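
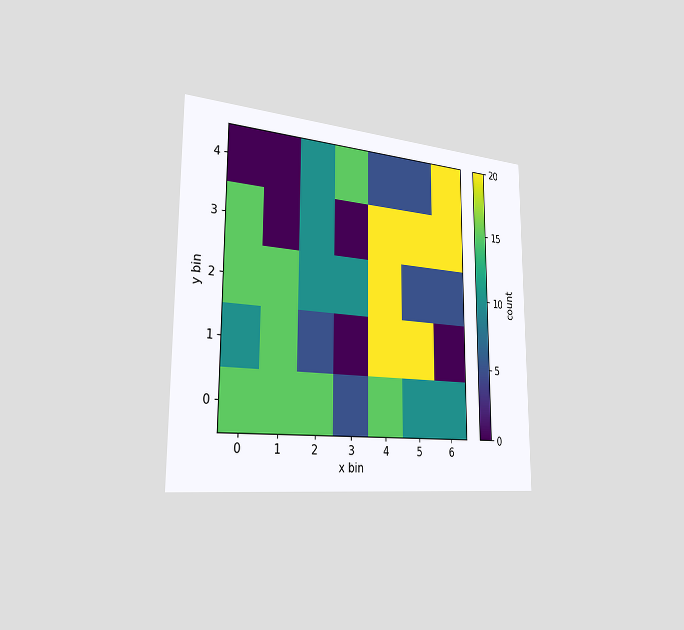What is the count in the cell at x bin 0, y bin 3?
15

The chart is viewed slightly from the left. Matching the cell (0, 3) against the colorbar gives 15.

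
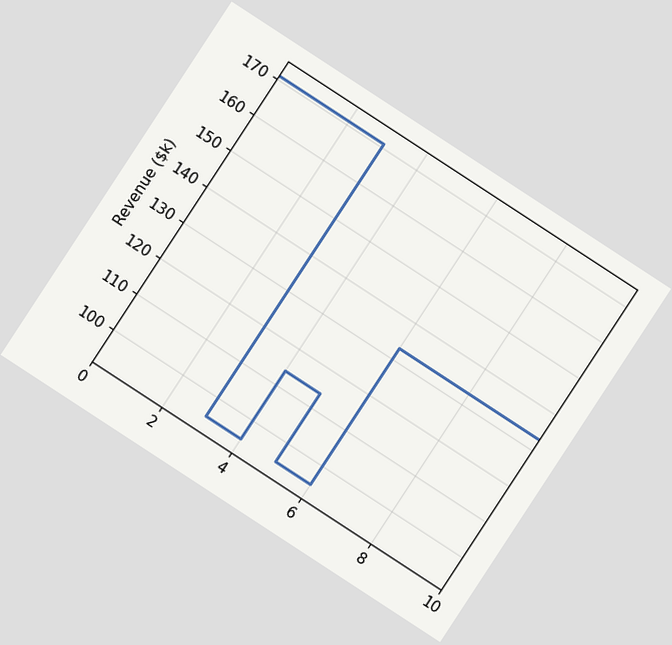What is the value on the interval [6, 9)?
$133k

The chart is tilted about 33° clockwise. On [6, 9) the step sits at $133k.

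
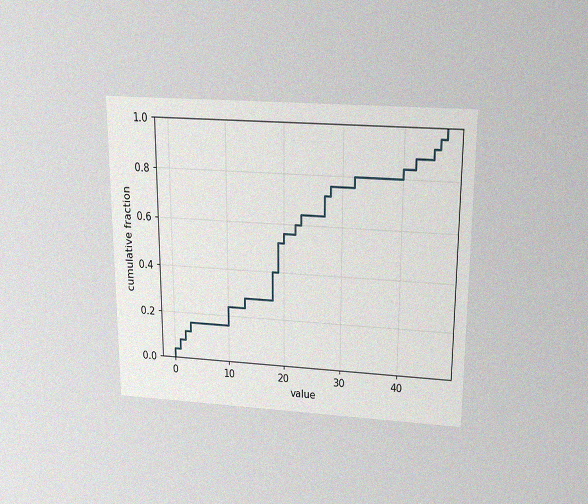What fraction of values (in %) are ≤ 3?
The chart is viewed slightly from above, with some photo noise. At x=3 the ECDF step is at 16%.

16%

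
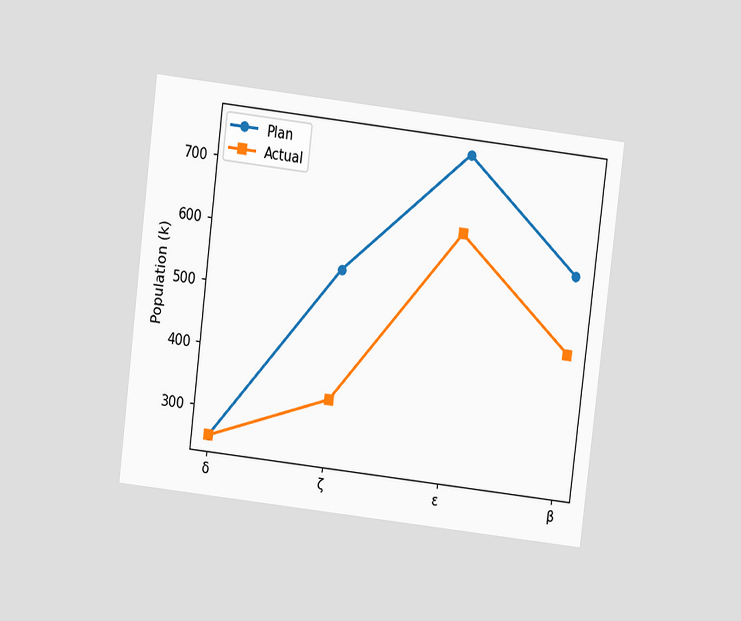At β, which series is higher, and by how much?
The chart is tilted about 7° clockwise and viewed slightly from above. At β, Plan sits above the other line by 126k.

Plan, by 126k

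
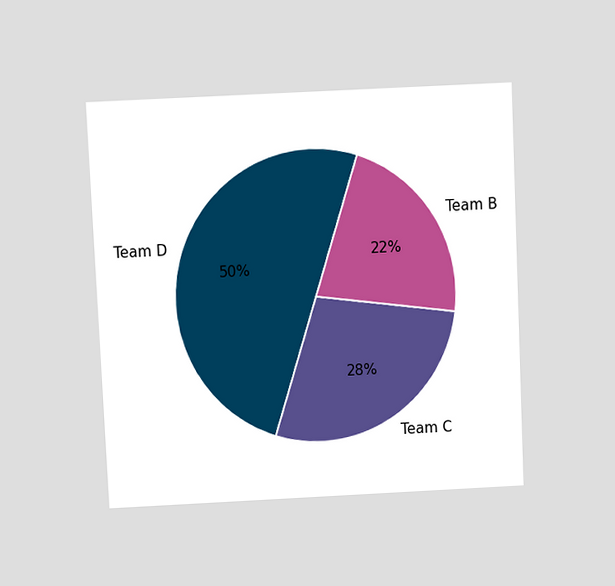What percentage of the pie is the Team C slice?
28%

The chart is tilted about 3° counter-clockwise and viewed slightly from above. The Team C slice takes up 28% of the pie.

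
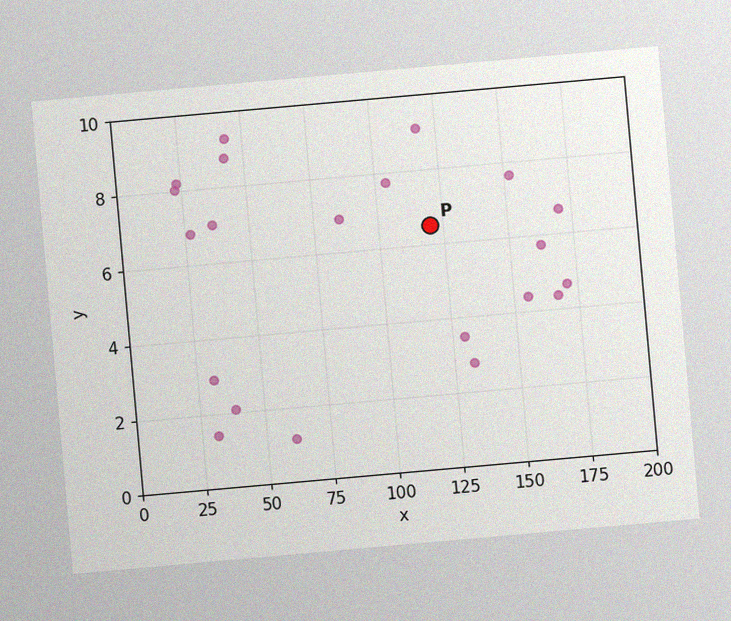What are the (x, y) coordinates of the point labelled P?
(120, 6.5)

The chart is tilted about 5° counter-clockwise, with some photo noise. Following the gridlines from P to each axis, P sits at (120, 6.5).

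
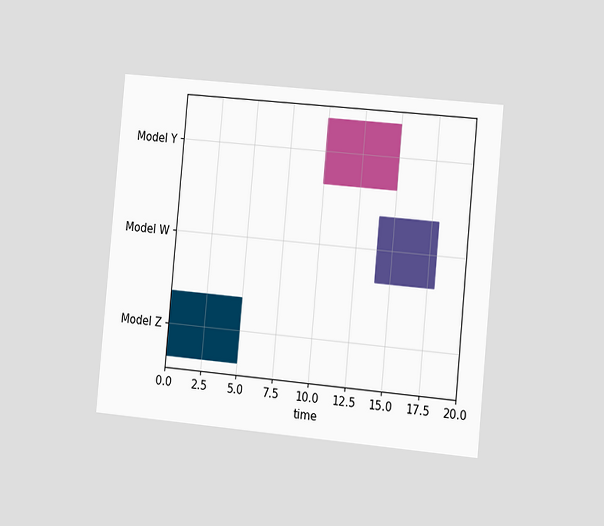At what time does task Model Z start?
0

The chart is tilted about 5° clockwise and viewed slightly from the right. The Model Z bar begins at t=0.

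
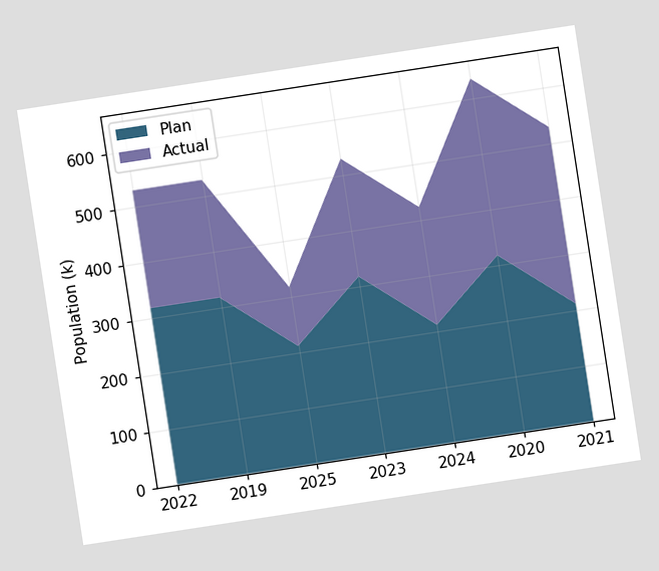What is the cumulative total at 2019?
The chart is tilted about 9° counter-clockwise. The stacked total at 2019 reaches 530k.

530k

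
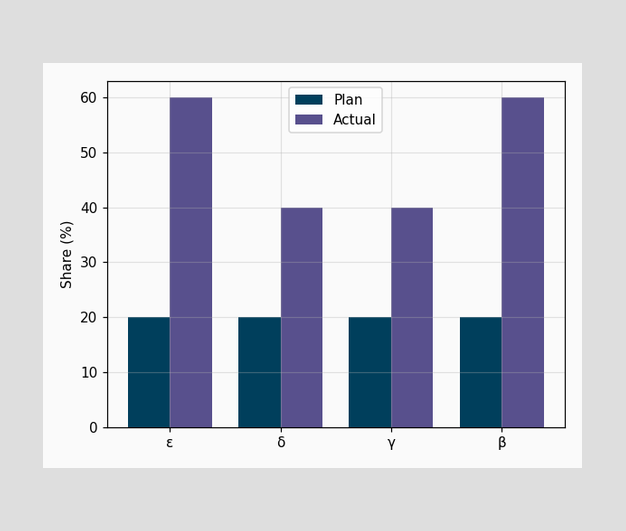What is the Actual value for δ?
The Actual bar at δ reaches 40% on the y-axis.

40%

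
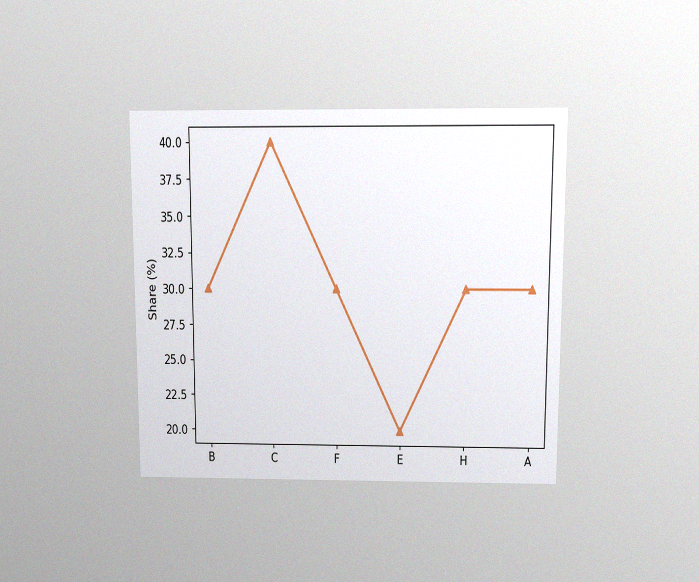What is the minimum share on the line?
The chart is viewed at a slight angle, with some photo noise. The lowest point is at E, and reading across to the y-axis gives 20%.

20%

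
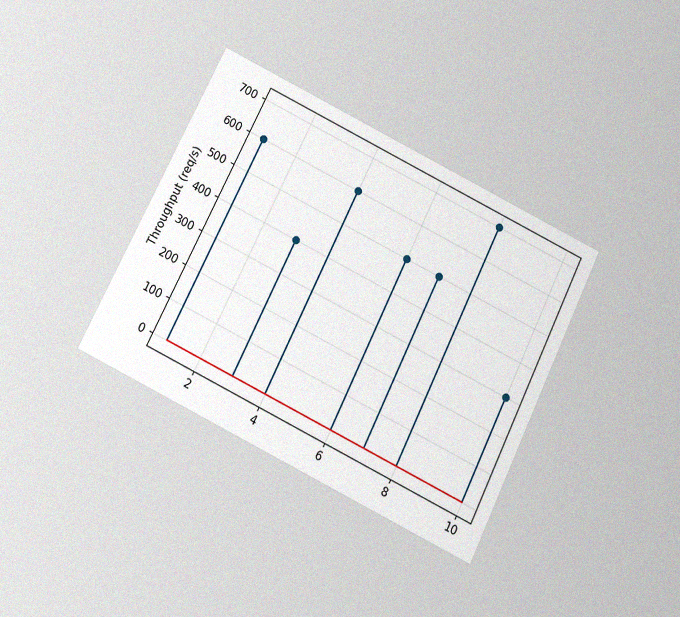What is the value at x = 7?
500req/s

The chart is tilted about 26° clockwise and viewed slightly from below, with some photo noise. The stem at x=7 reaches 500req/s.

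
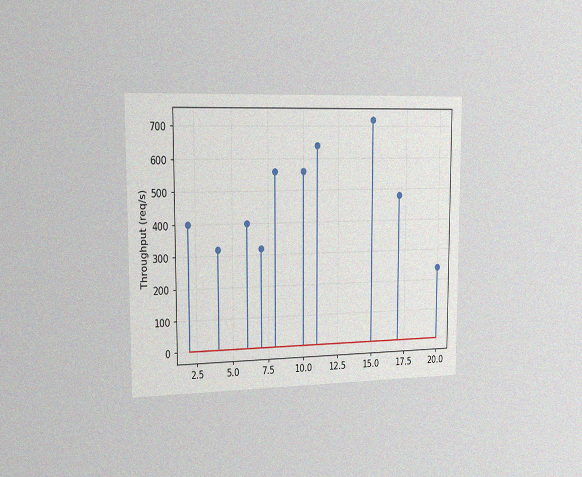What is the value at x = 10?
560req/s

The chart is viewed slightly from the left, with some photo noise. The stem at x=10 reaches 560req/s.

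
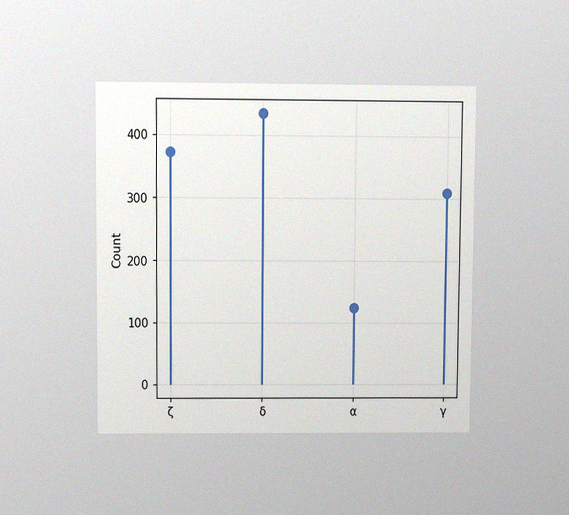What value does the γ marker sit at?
310

The chart is viewed at a slight angle, with some photo noise. The γ marker sits at 310.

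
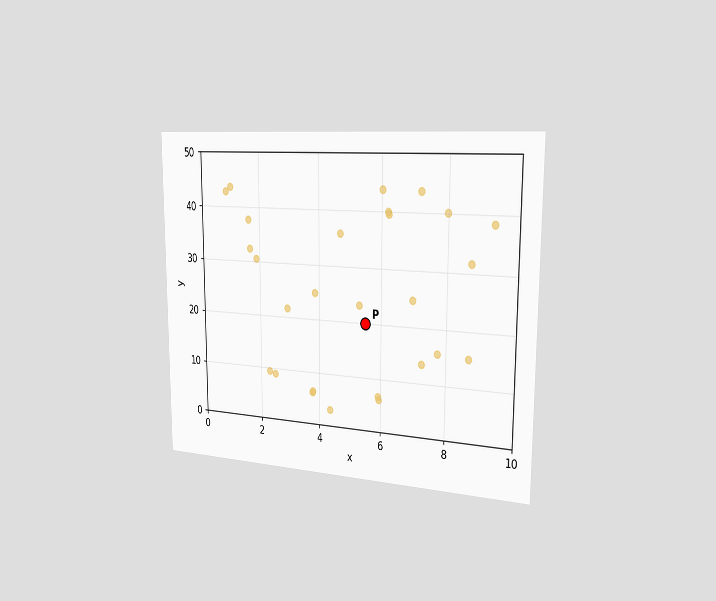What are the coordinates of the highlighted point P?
(5.5, 20)

The chart is viewed slightly from the right. Following the gridlines from P to each axis, P sits at (5.5, 20).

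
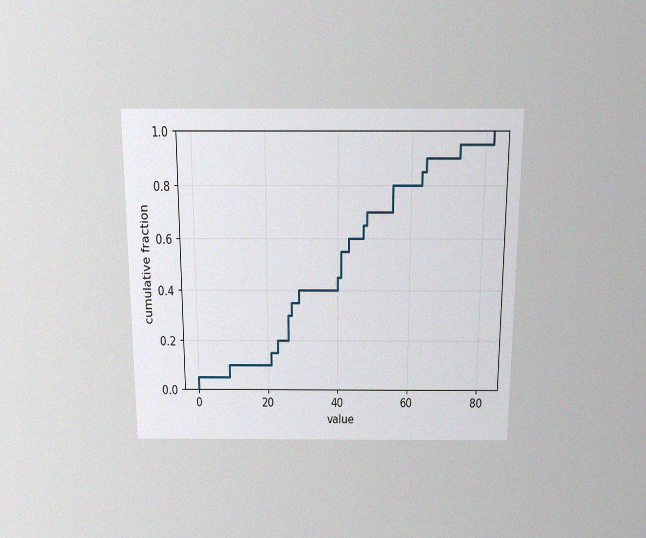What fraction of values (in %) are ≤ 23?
The chart is viewed slightly from above, with some photo noise. At x=23 the ECDF step is at 20%.

20%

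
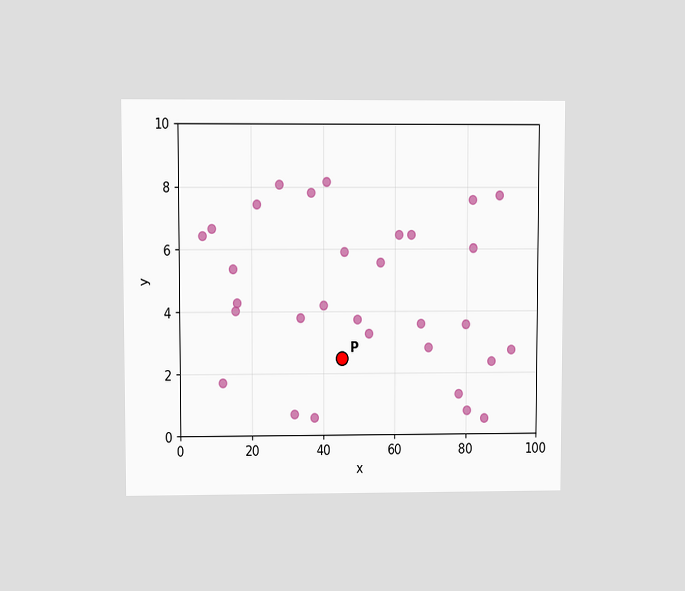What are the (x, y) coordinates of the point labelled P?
The chart is viewed at a slight angle. Following the gridlines from P to each axis, P sits at (45, 2.5).

(45, 2.5)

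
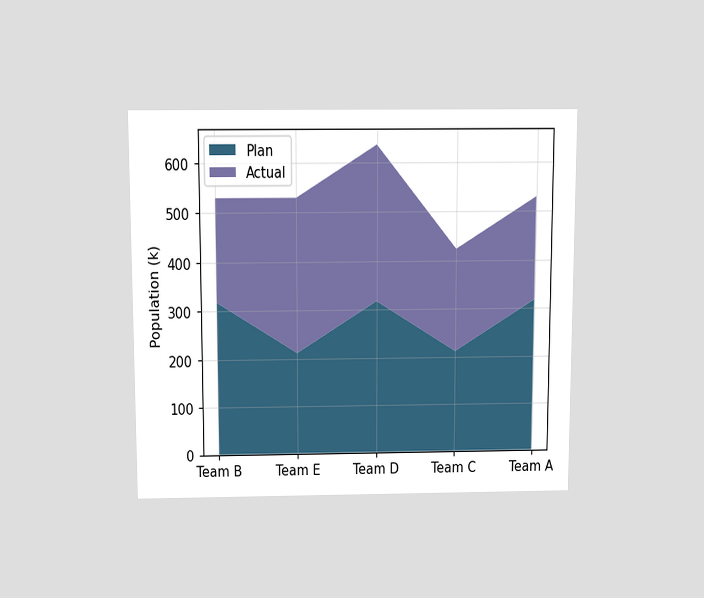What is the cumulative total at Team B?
The chart is viewed slightly from above. The stacked total at Team B reaches 530k.

530k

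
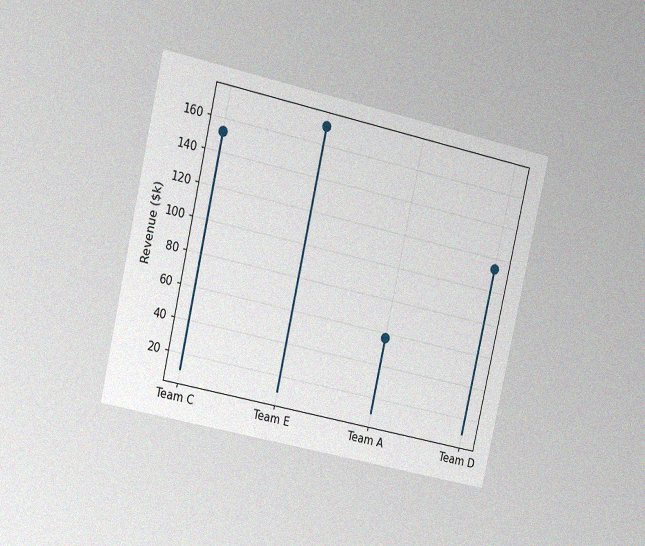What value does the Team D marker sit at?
The chart is tilted about 13° clockwise and viewed slightly from the left, with some photo noise. The Team D marker sits at $114k.

$114k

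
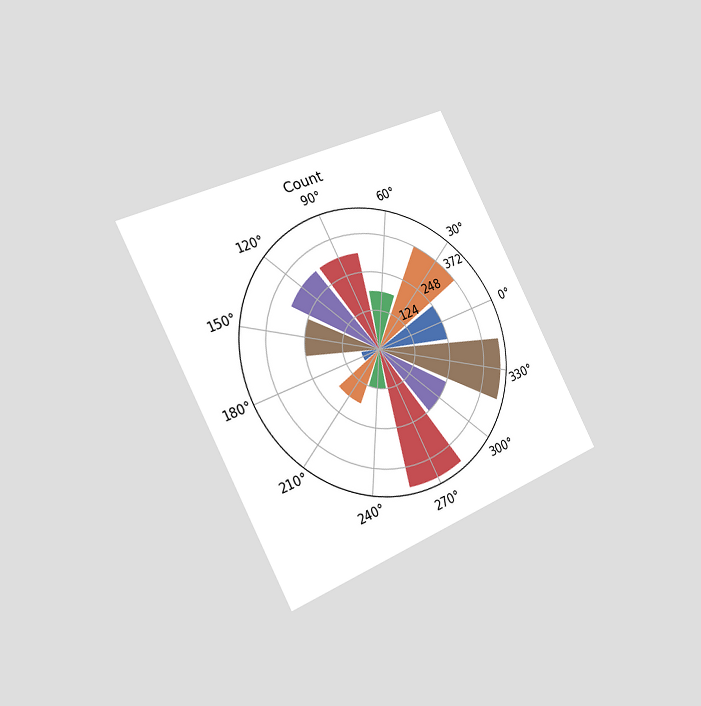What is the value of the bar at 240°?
124

The chart is tilted about 27° counter-clockwise and viewed slightly from the left. The bar at 240° reaches 124 on the radial axis.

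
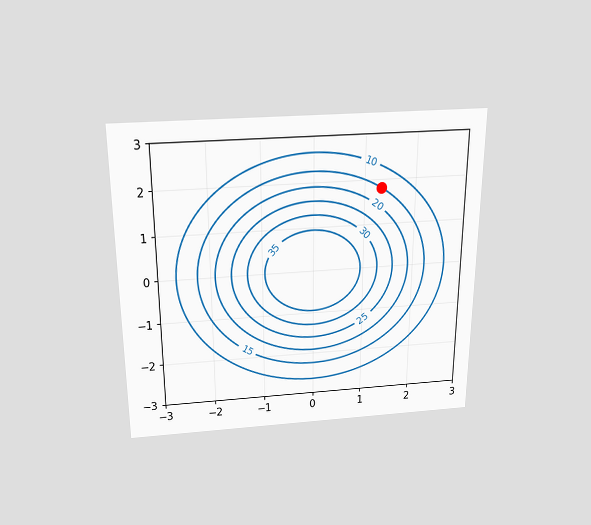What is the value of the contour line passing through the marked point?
The chart is viewed slightly from above. The marked point sits on the contour labelled 15.

15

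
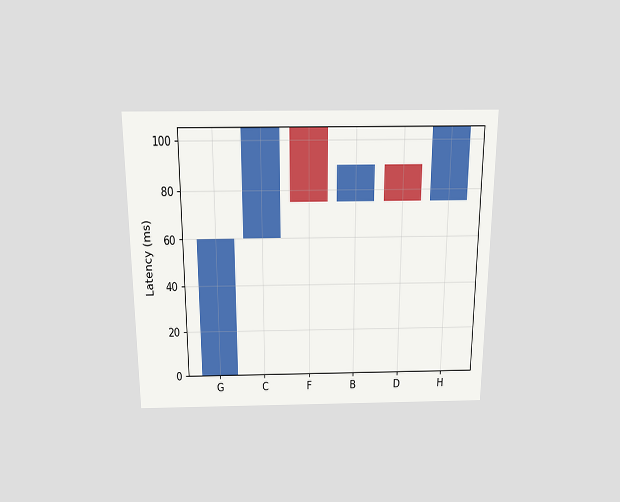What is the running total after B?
90ms

The chart is viewed slightly from above. After B the running total reaches 90ms.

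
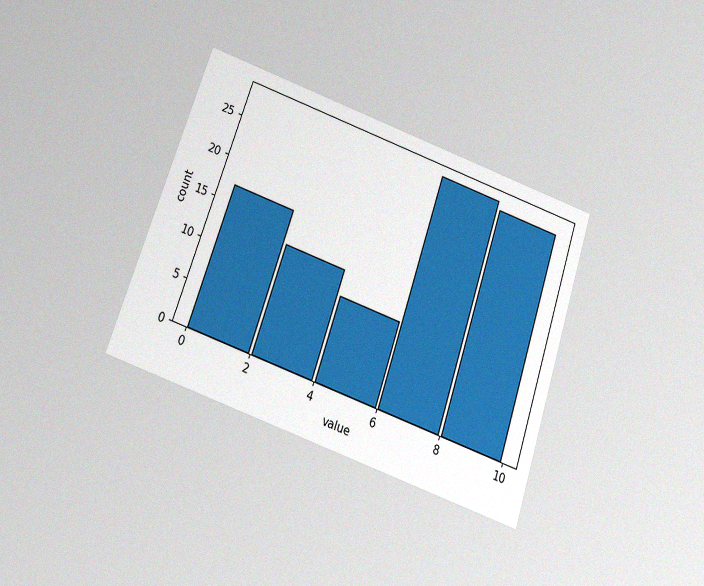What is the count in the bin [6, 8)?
28

The chart is tilted about 19° clockwise and viewed slightly from below, with some photo noise. The [6, 8) bin has height 28.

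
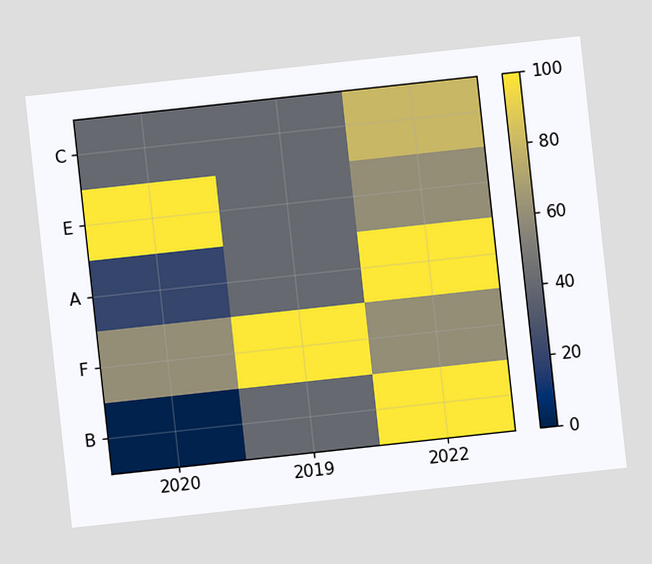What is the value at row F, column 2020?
The chart is tilted about 6° counter-clockwise. Matching cell (F, 2020) against the colorbar gives 60.

60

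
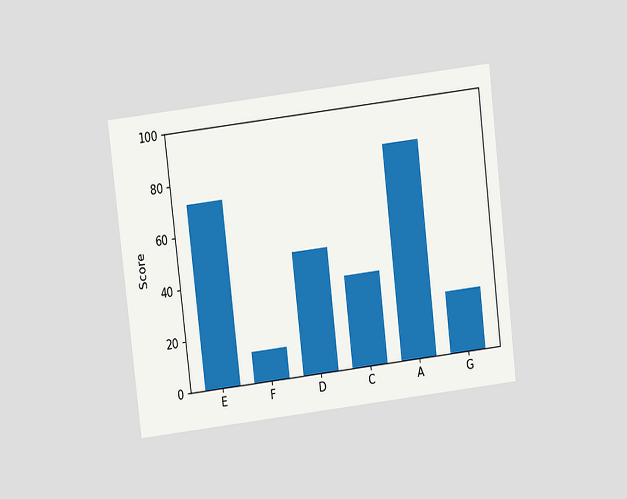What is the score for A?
84

The chart is tilted about 7° counter-clockwise and viewed slightly from above. Reading along the chart's y-axis, the A bar reaches 84.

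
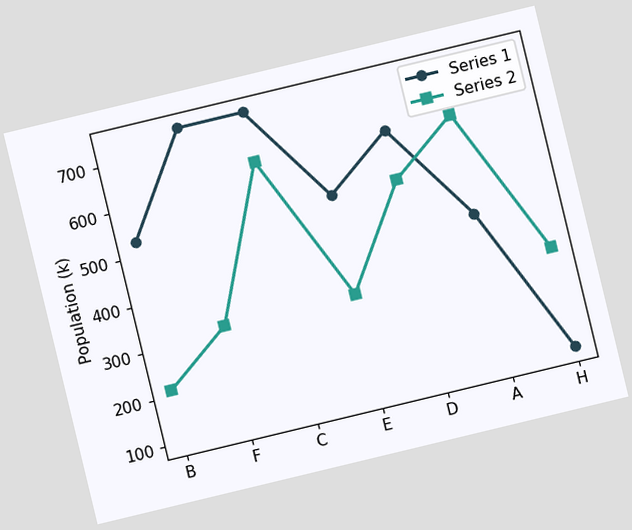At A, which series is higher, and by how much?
The chart is tilted about 14° counter-clockwise. At A, Series 2 sits above the other line by 212k.

Series 2, by 212k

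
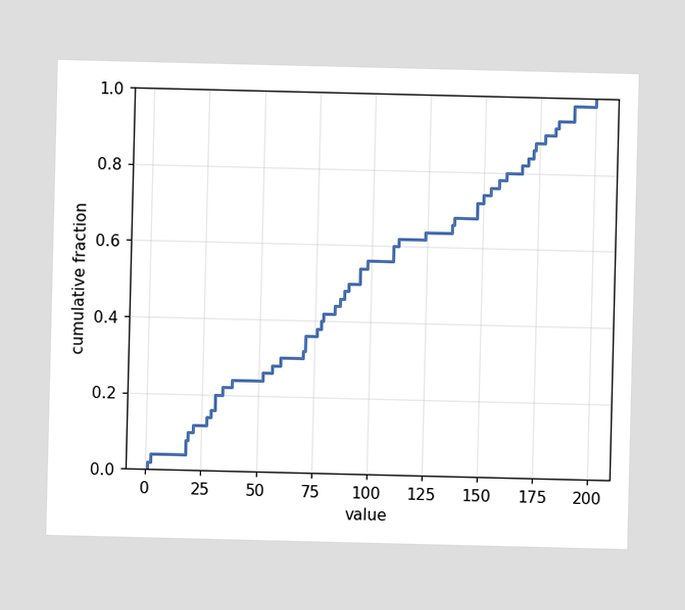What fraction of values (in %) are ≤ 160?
At x=160 the ECDF step is at 80%.

80%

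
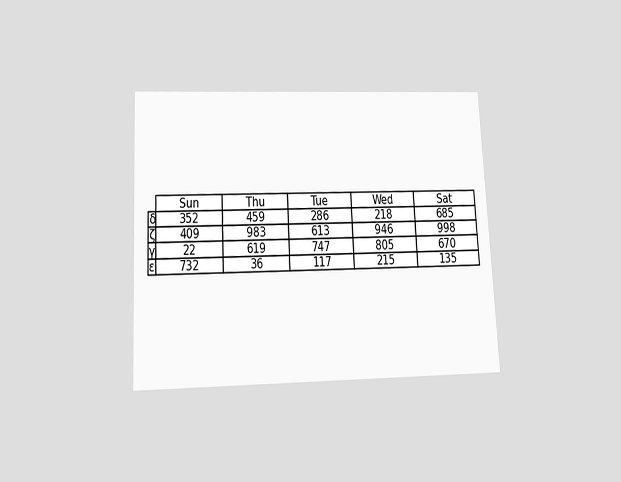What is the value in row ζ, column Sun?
409

The chart is tilted about 3° counter-clockwise and viewed slightly from below. The (ζ, Sun) cell reads 409.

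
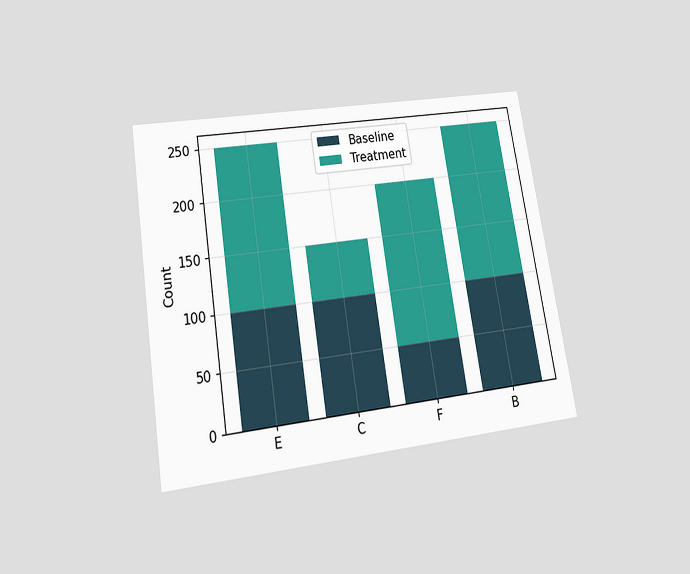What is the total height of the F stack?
The chart is tilted about 9° counter-clockwise and viewed slightly from below. The F stack's top reaches 200 on the y-axis.

200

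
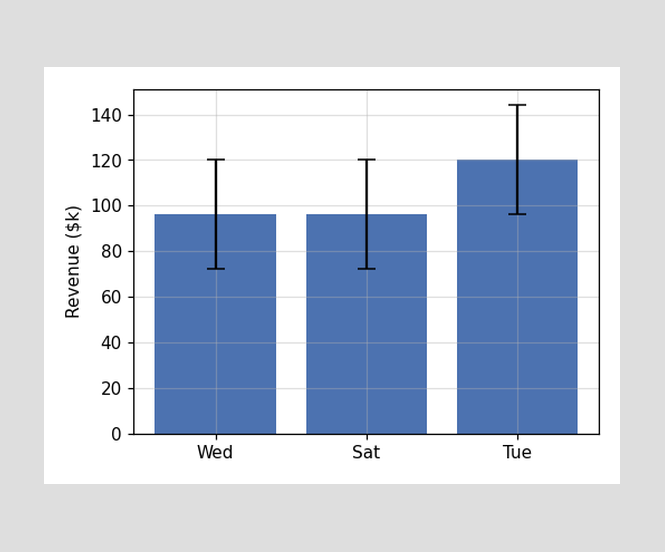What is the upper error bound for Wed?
The Wed bar's upper whisker reaches $120k.

$120k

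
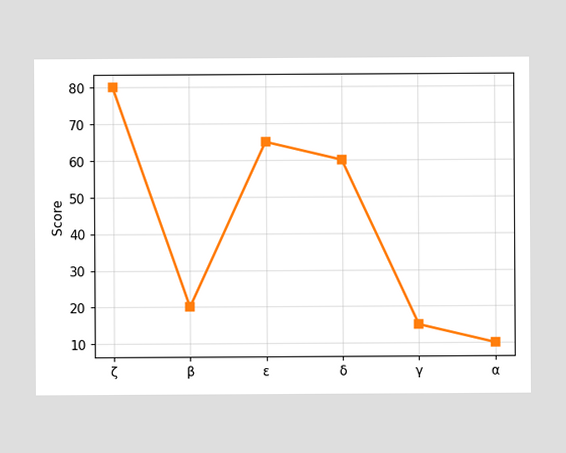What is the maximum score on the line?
The highest point is at ζ, and reading across to the y-axis gives 80.

80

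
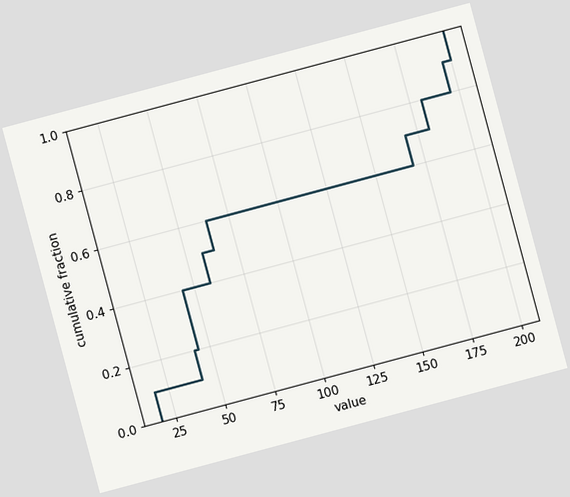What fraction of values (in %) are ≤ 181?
80%

The chart is tilted about 15° counter-clockwise. At x=181 the ECDF step is at 80%.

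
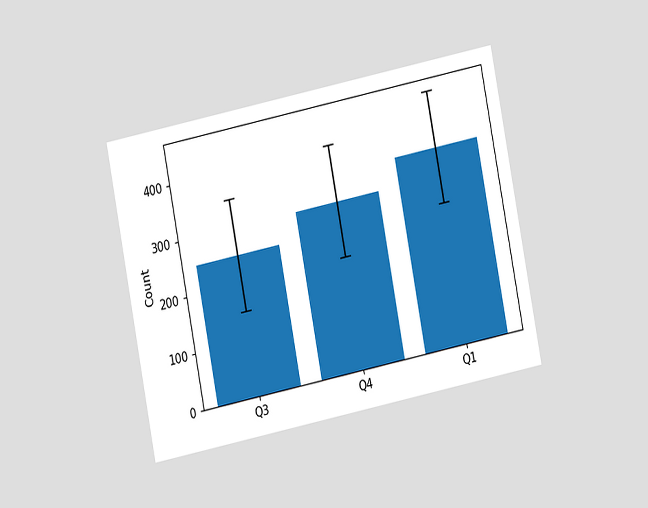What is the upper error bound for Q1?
450

The chart is tilted about 11° counter-clockwise and viewed at a slight angle. The Q1 bar's upper whisker reaches 450.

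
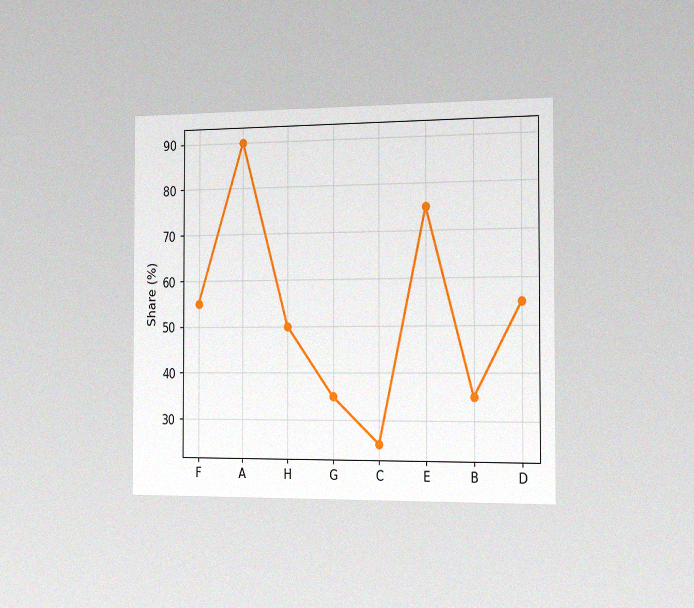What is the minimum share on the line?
25%

The chart is viewed slightly from the right, with some photo noise. The lowest point is at C, and reading across to the y-axis gives 25%.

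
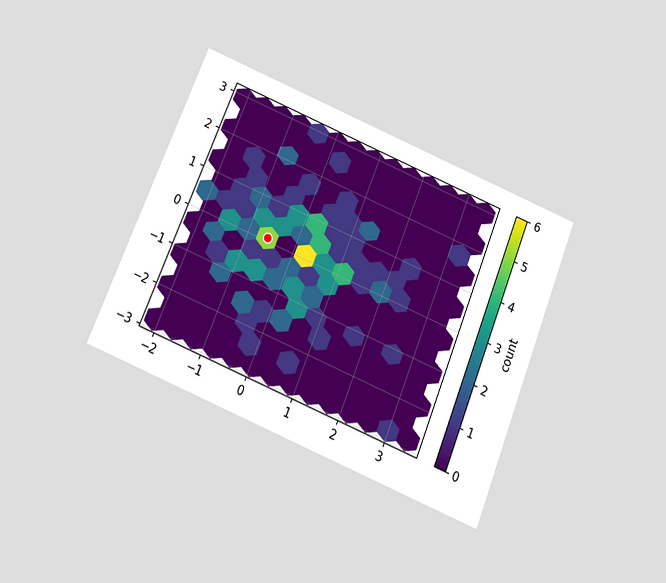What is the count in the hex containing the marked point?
The chart is tilted about 22° clockwise and viewed slightly from below. The marked hex reads 5 on the colorbar.

5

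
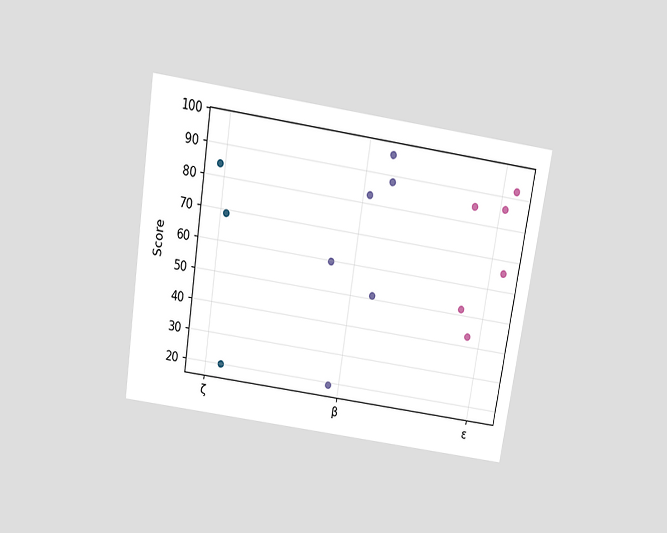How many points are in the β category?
The chart is tilted about 9° clockwise and viewed slightly from above. Counting the markers in the β column gives 6.

6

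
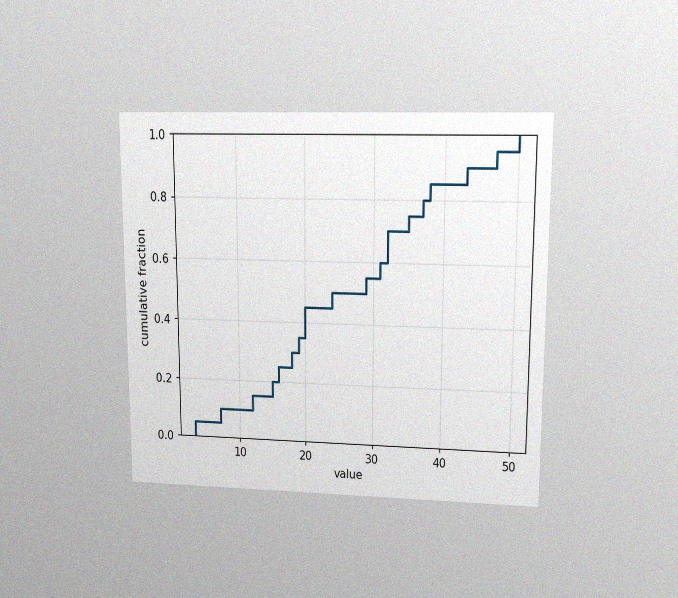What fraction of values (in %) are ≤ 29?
The chart is viewed at a slight angle, with some photo noise. At x=29 the ECDF step is at 55%.

55%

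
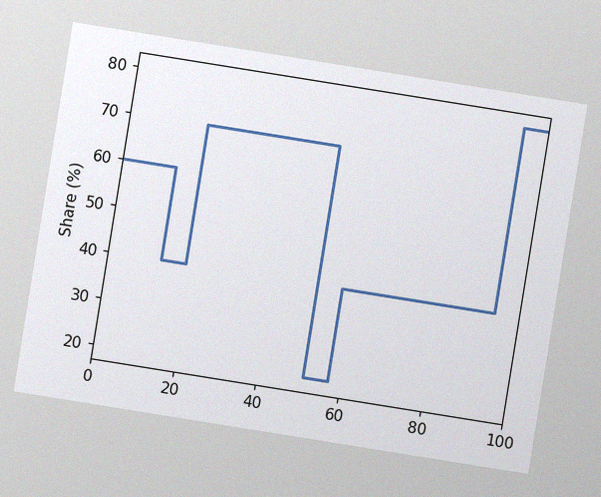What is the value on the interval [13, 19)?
The chart is tilted about 9° clockwise, with some photo noise. On [13, 19) the step sits at 40%.

40%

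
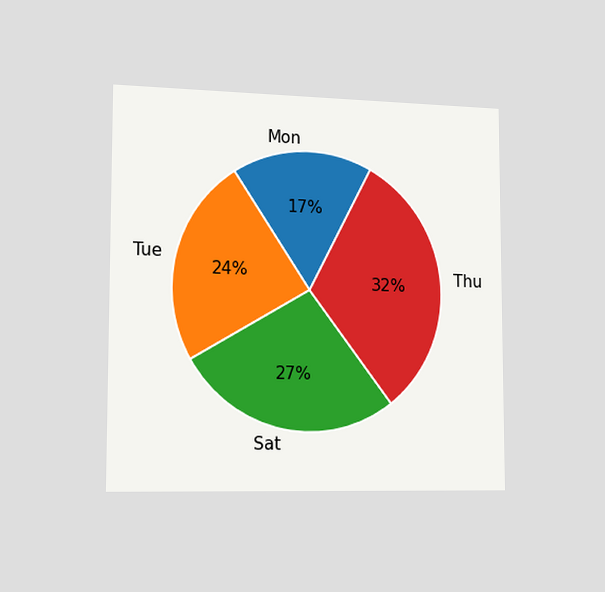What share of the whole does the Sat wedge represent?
27%

The chart is viewed slightly from the left. The Sat slice takes up 27% of the pie.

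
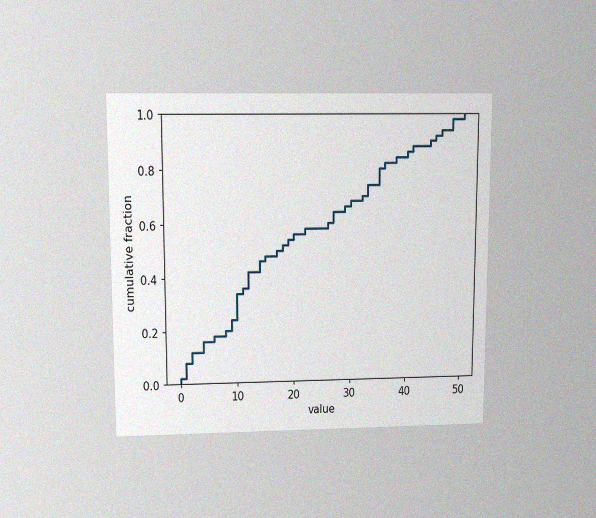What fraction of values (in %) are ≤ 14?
46%

The chart is viewed slightly from above, with some photo noise. At x=14 the ECDF step is at 46%.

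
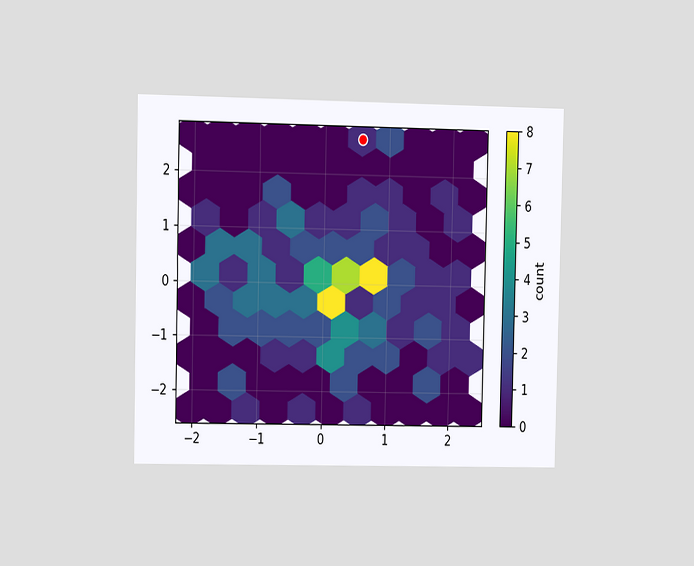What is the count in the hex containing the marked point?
1

The chart is viewed slightly from the left. The marked hex reads 1 on the colorbar.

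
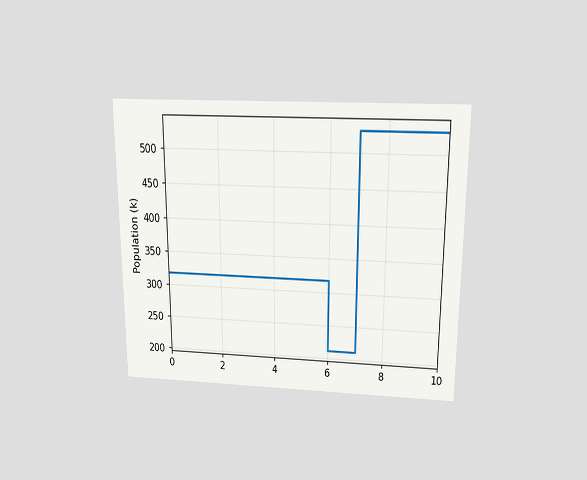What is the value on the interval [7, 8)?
530k

The chart is viewed slightly from above. On [7, 8) the step sits at 530k.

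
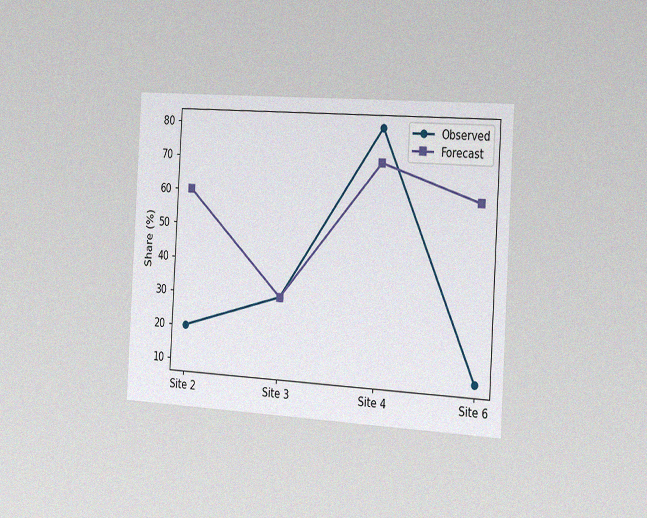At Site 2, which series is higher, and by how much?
The chart is tilted about 3° clockwise and viewed slightly from the right, with some photo noise. At Site 2, Forecast sits above the other line by 40%.

Forecast, by 40%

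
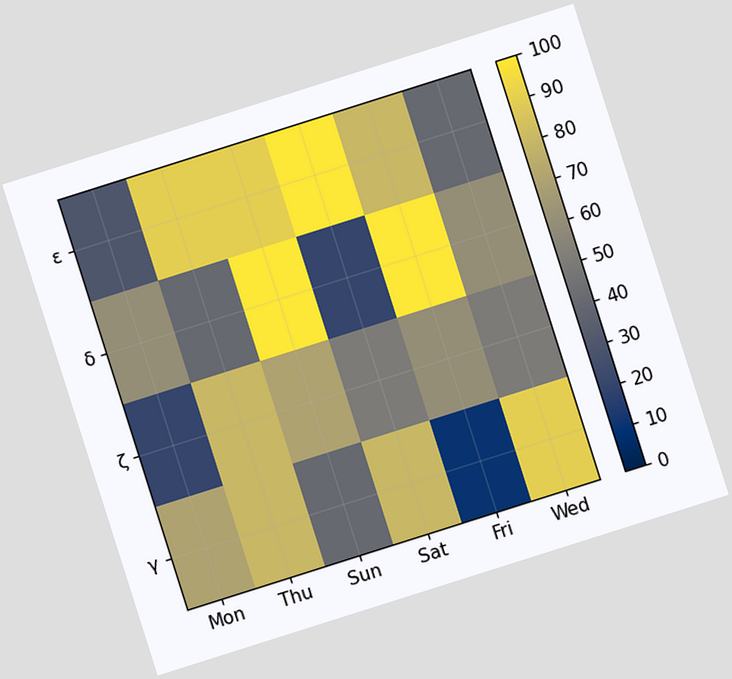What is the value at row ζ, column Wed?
The chart is tilted about 18° counter-clockwise. Matching cell (ζ, Wed) against the colorbar gives 50.

50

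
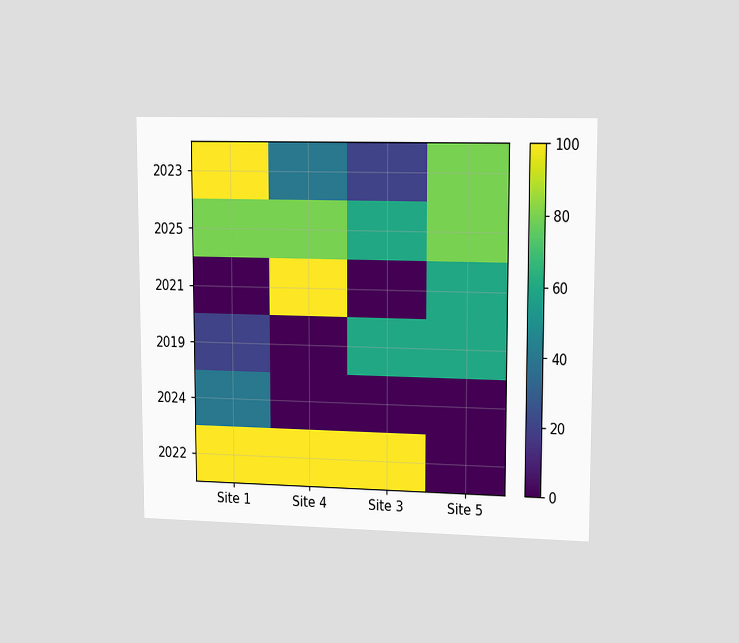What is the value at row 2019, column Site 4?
0

The chart is viewed slightly from the right. Matching cell (2019, Site 4) against the colorbar gives 0.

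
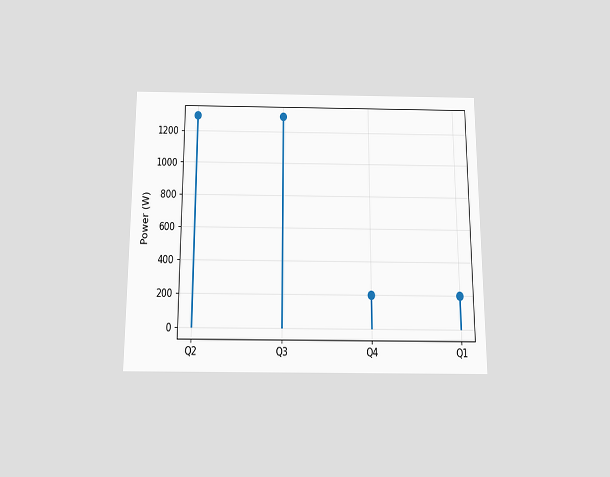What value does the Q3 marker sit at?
The chart is viewed slightly from below. The Q3 marker sits at 1300W.

1300W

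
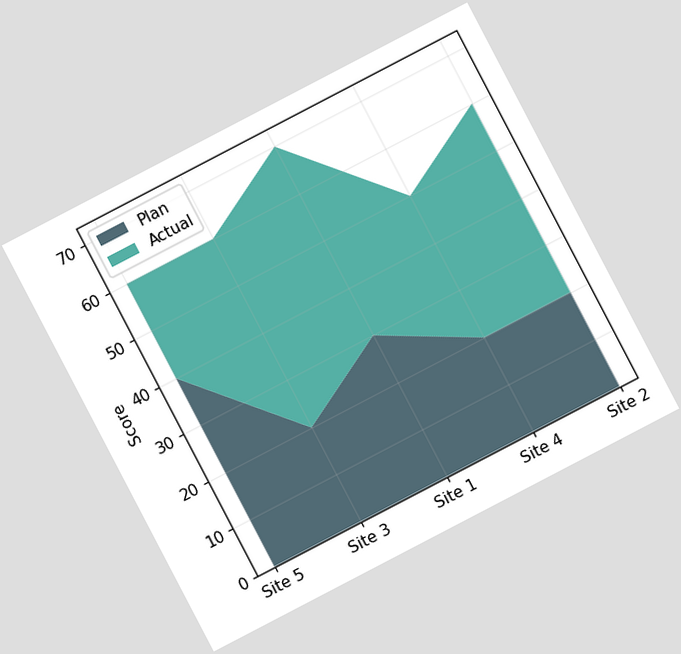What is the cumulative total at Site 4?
50

The chart is tilted about 28° counter-clockwise. The stacked total at Site 4 reaches 50.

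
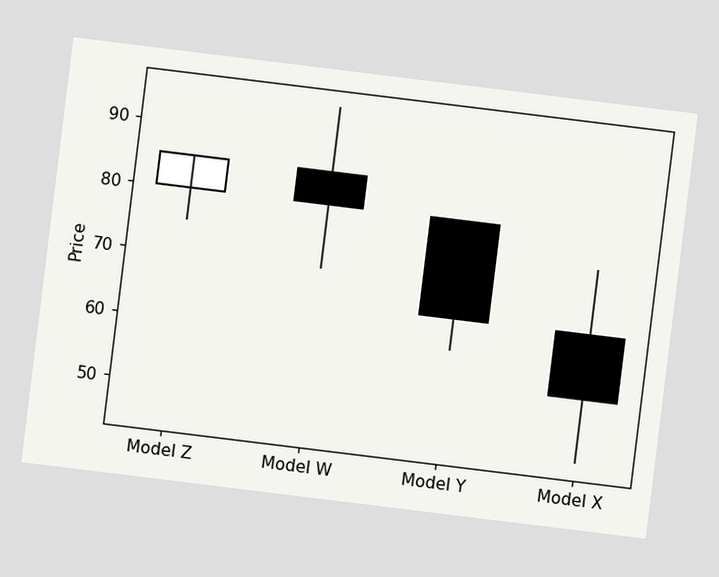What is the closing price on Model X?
55

The chart is tilted about 7° clockwise. The Model X candle closes at 55.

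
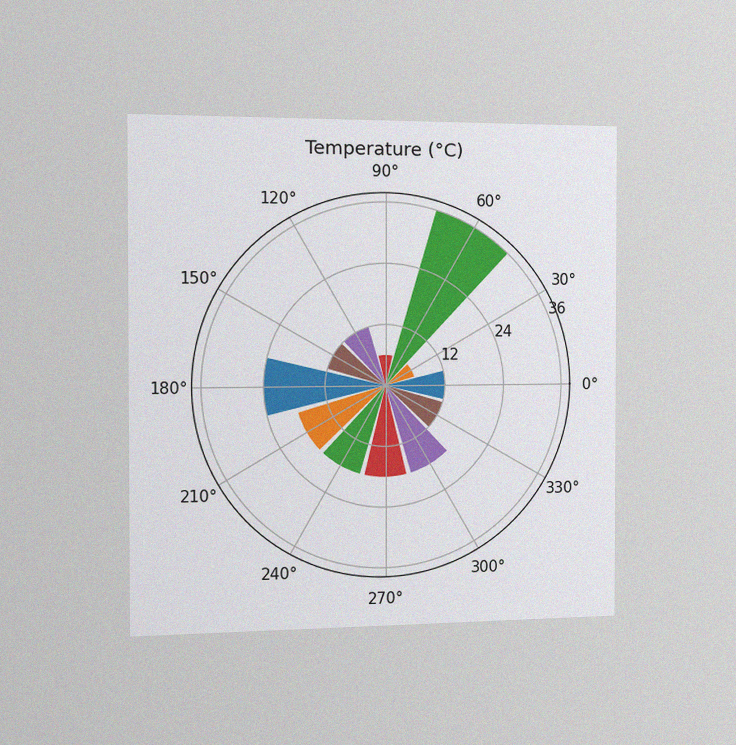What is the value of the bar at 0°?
12°C

The chart is viewed slightly from the left, with some photo noise. The bar at 0° reaches 12°C on the radial axis.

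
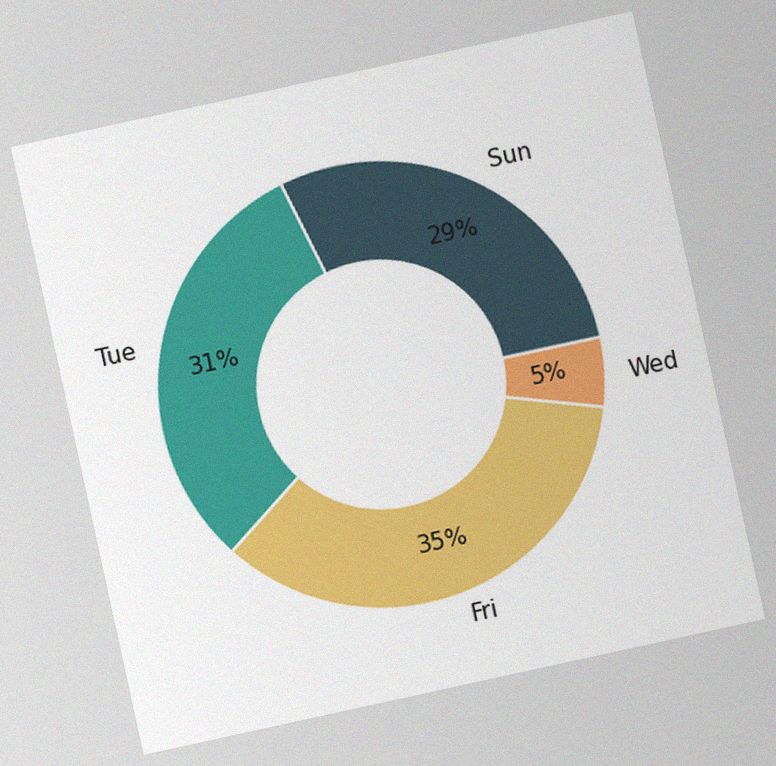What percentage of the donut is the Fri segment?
35%

The chart is tilted about 12° counter-clockwise, with some photo noise. The Fri segment takes up 35% of the ring.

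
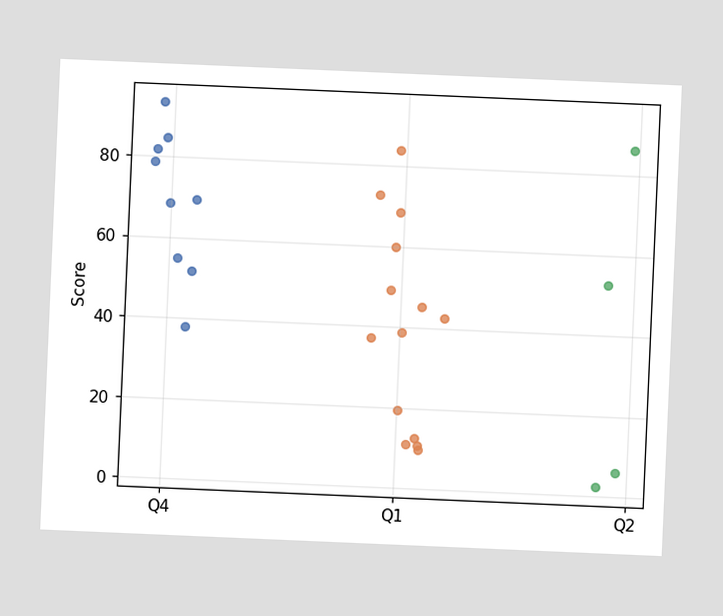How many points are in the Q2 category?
The chart is tilted about 2° clockwise. Counting the markers in the Q2 column gives 4.

4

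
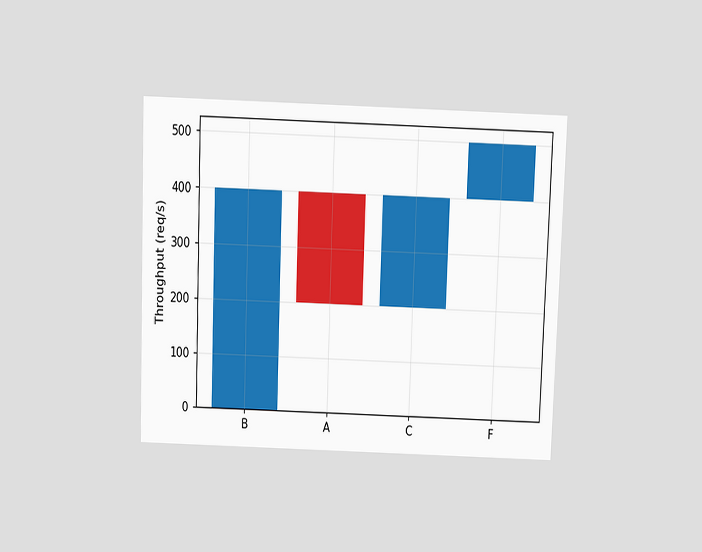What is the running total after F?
500req/s

The chart is tilted about 2° clockwise and viewed slightly from above. After F the running total reaches 500req/s.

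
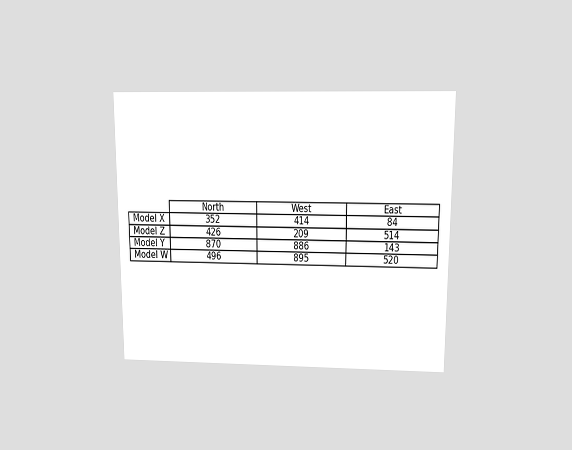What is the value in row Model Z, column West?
The chart is viewed slightly from above. The (Model Z, West) cell reads 209.

209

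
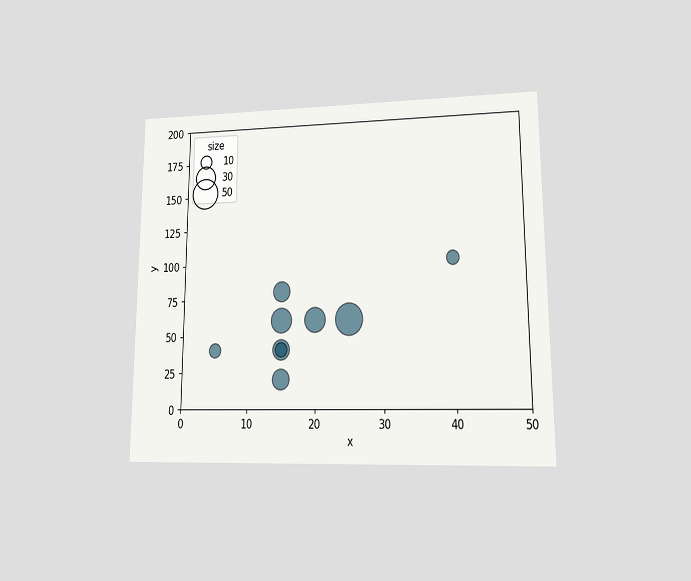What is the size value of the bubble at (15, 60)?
30

The chart is viewed at a slight angle. Matching the bubble at (15, 60) against the size legend gives 30.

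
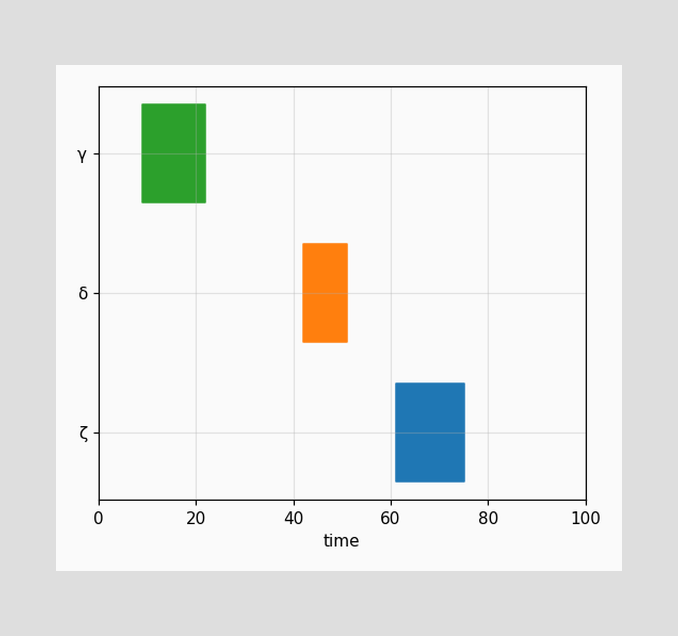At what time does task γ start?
9

The γ bar begins at t=9.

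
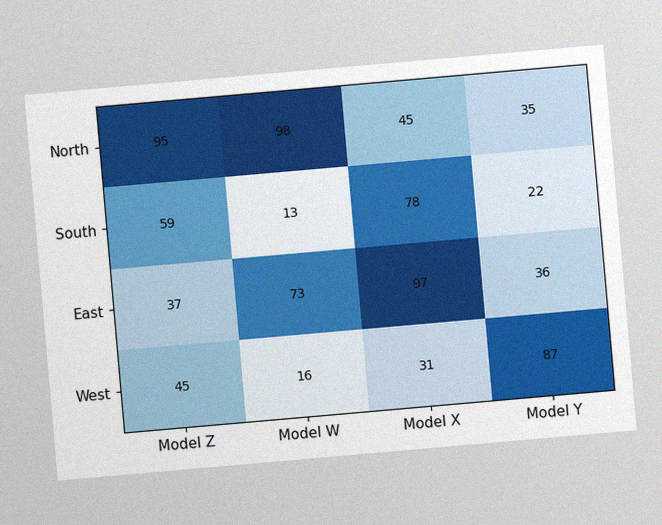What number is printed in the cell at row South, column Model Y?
The chart is tilted about 5° counter-clockwise, with some photo noise. The (South, Model Y) cell reads 22.

22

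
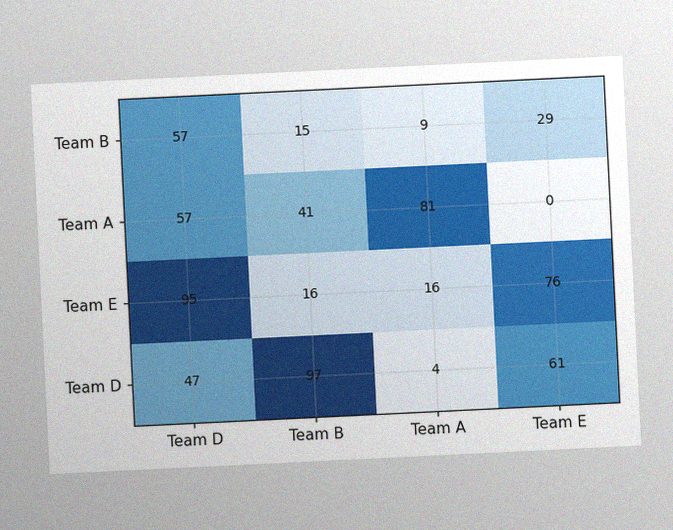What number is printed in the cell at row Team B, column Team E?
29

The chart is tilted about 3° counter-clockwise, with some photo noise. The (Team B, Team E) cell reads 29.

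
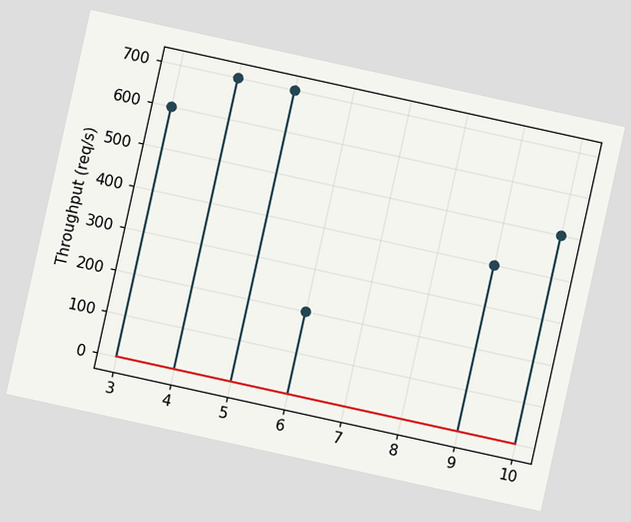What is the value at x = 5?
700req/s

The chart is tilted about 12° clockwise. The stem at x=5 reaches 700req/s.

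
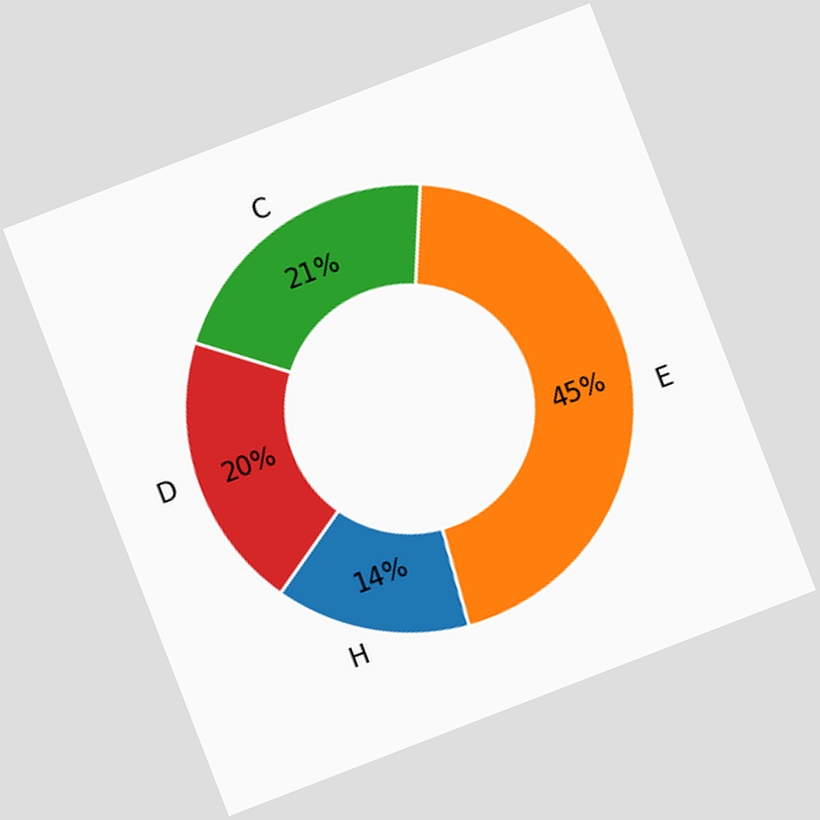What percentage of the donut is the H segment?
The chart is tilted about 21° counter-clockwise. The H segment takes up 14% of the ring.

14%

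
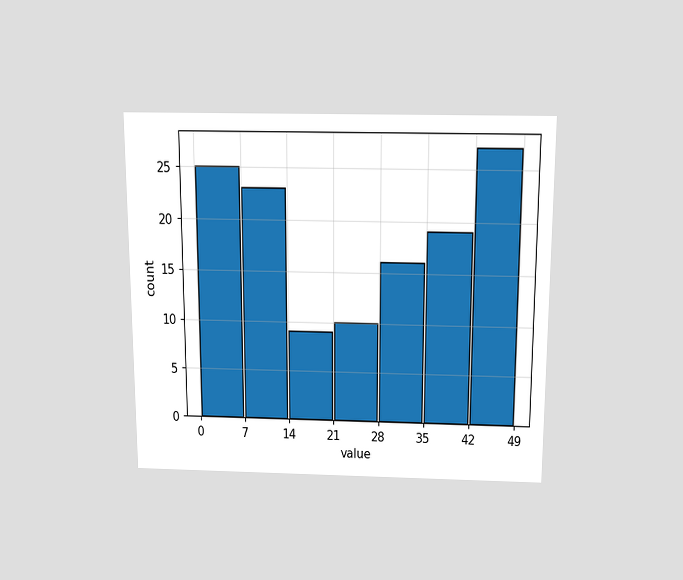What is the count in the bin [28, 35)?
16

The chart is viewed slightly from above. The [28, 35) bin has height 16.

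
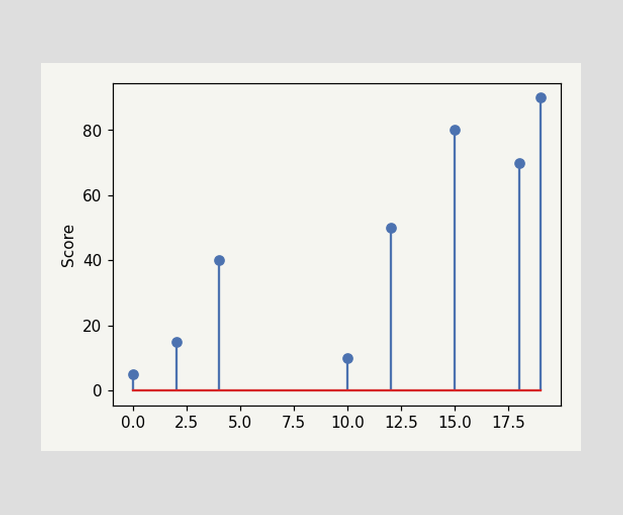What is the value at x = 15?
The stem at x=15 reaches 80.

80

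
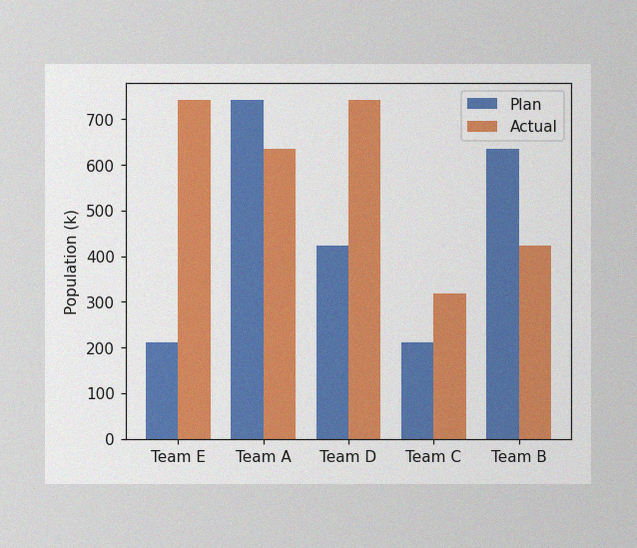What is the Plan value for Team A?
The image has some photo noise and uneven lighting. The Plan bar at Team A reaches 742k on the y-axis.

742k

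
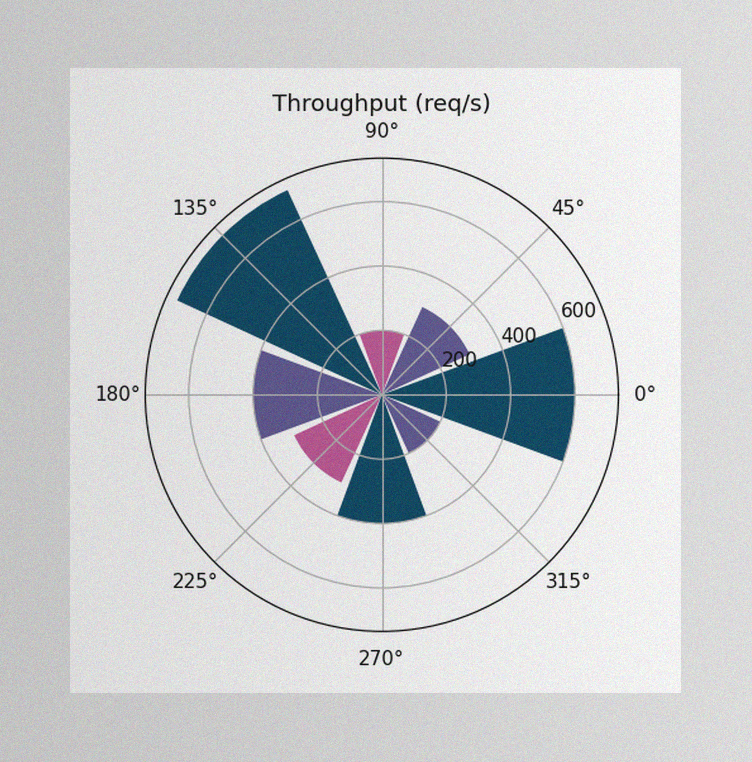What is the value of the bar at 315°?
200req/s

The image has some photo noise and uneven lighting. The bar at 315° reaches 200req/s on the radial axis.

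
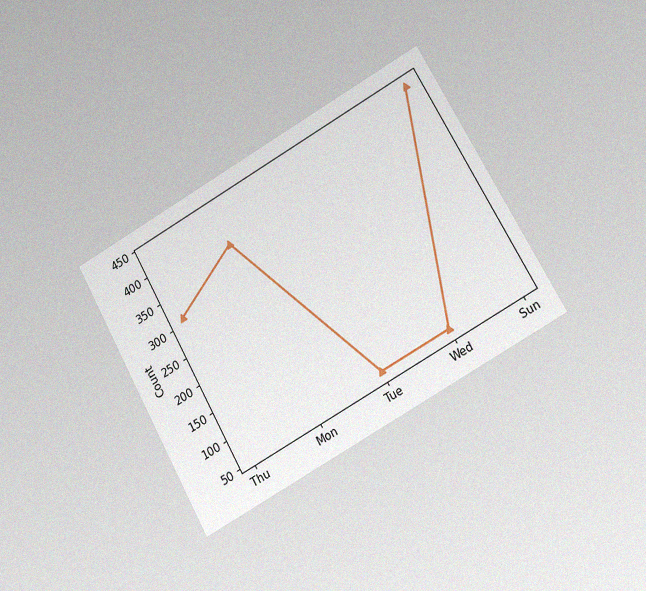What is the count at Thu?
310

The chart is tilted about 29° counter-clockwise and viewed at a slight angle, with some photo noise. At Thu, the line is at 310.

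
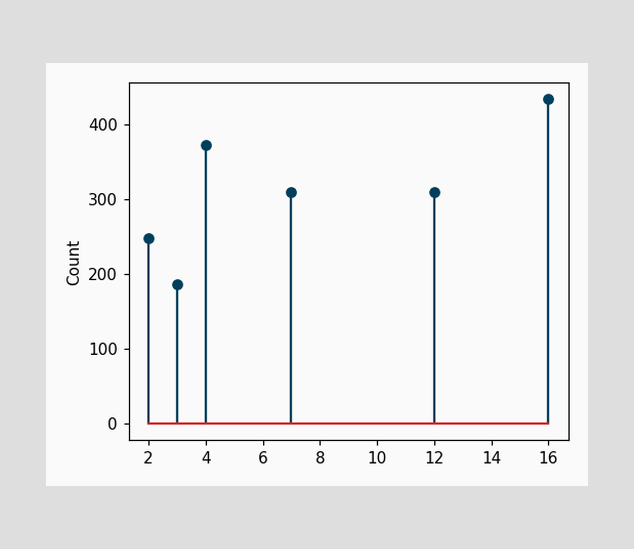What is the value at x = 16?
434

The stem at x=16 reaches 434.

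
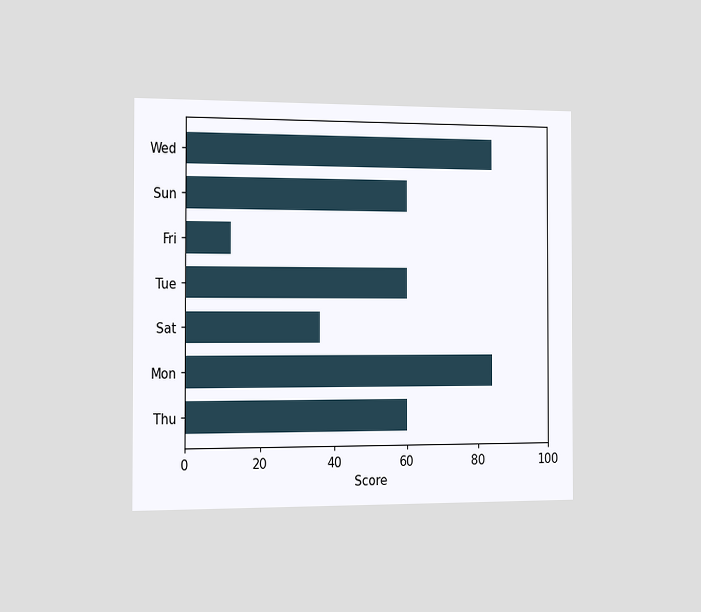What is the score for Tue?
The chart is viewed slightly from the left. Reading along the chart's x-axis, the Tue bar reaches 60.

60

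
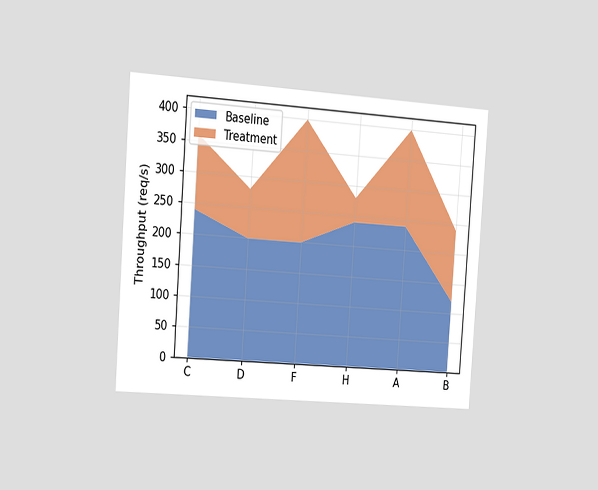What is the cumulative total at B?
240req/s

The chart is tilted about 4° clockwise and viewed slightly from the left. The stacked total at B reaches 240req/s.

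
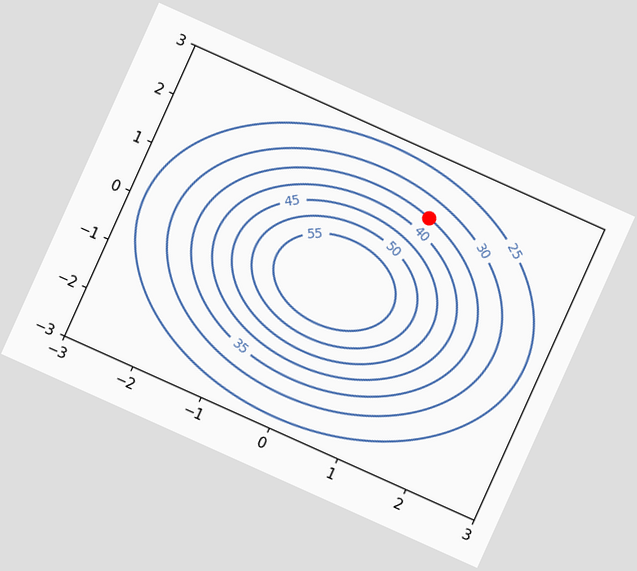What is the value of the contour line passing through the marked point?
The chart is tilted about 24° clockwise. The marked point sits on the contour labelled 35.

35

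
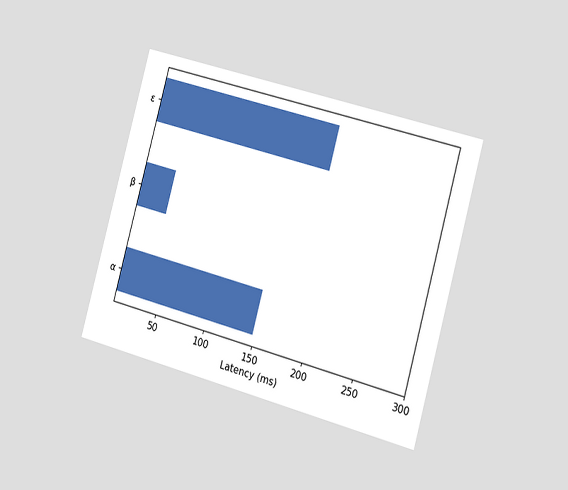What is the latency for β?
The chart is tilted about 15° clockwise and viewed slightly from the right. Reading along the chart's x-axis, the β bar reaches 37ms.

37ms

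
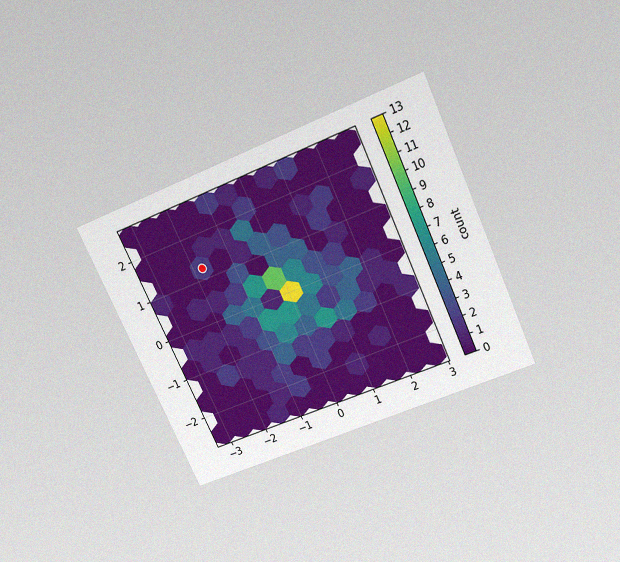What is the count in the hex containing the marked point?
2

The chart is tilted about 25° counter-clockwise and viewed slightly from above, with some photo noise. The marked hex reads 2 on the colorbar.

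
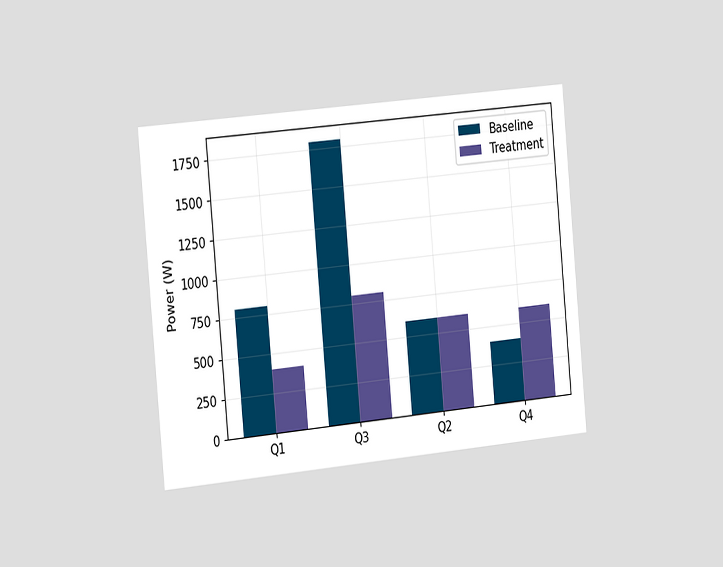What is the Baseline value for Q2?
600W

The chart is tilted about 5° counter-clockwise and viewed slightly from the left. The Baseline bar at Q2 reaches 600W on the y-axis.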